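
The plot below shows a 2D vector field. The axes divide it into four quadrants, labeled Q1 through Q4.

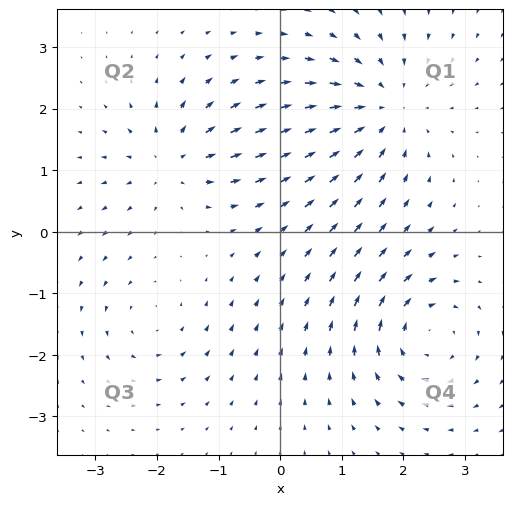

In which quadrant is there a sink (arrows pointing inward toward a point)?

Q1

The sink sits at approximately (1.7, 2.0), which lies in quadrant Q1. The divergence there is about -4, negative as expected for a sink.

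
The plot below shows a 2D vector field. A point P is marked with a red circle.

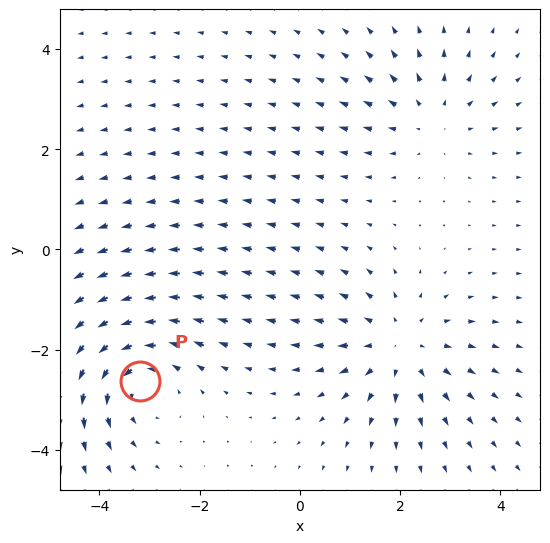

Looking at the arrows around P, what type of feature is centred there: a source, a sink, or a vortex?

vortex

At P (-3.2, -2.6) the arrows circulate counterclockwise. Divergence ≈0, curl about +4 — near-zero divergence with nonzero curl is a vortex.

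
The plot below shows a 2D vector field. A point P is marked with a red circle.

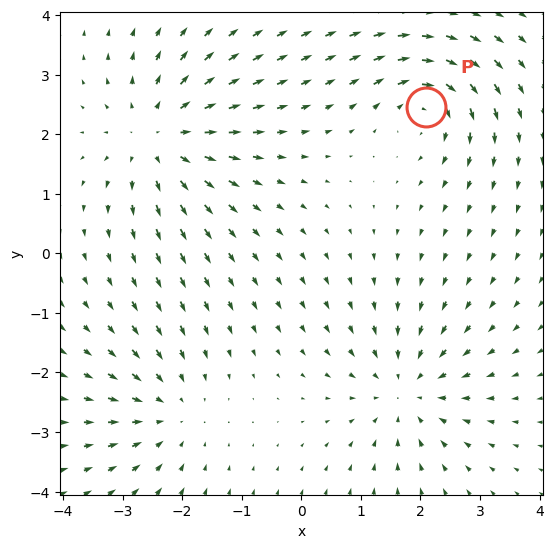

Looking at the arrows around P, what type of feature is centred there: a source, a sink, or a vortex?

At P (2.1, 2.5) the arrows circulate clockwise. Divergence ≈0, curl about -5 — near-zero divergence with nonzero curl is a vortex.

vortex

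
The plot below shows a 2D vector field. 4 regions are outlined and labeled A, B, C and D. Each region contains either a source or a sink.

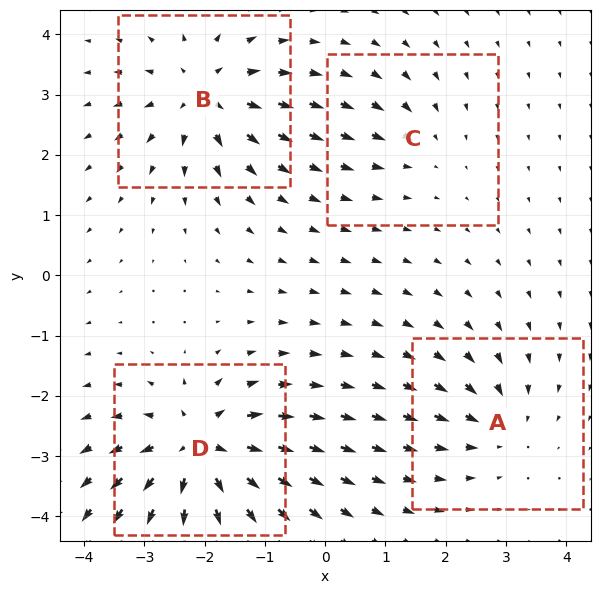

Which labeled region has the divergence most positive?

Divergence at each region's feature centre — A: about -4, B: about +6, C: about -2, D: about +8. Region D is most positive.

D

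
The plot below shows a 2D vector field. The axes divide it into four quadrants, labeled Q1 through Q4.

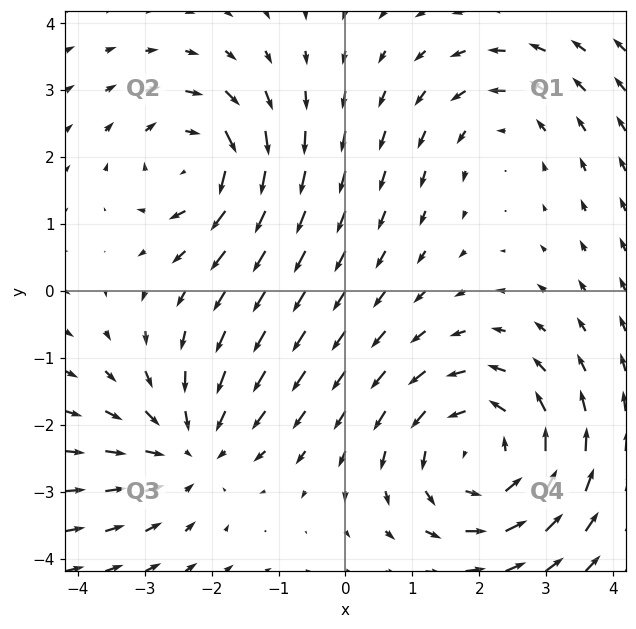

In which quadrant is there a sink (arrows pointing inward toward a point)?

Q3

The sink sits at approximately (-2.3, -2.4), which lies in quadrant Q3. The divergence there is about -3, negative as expected for a sink.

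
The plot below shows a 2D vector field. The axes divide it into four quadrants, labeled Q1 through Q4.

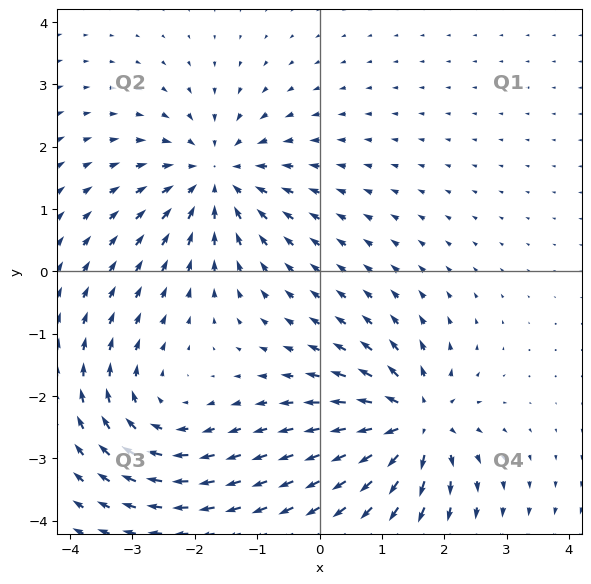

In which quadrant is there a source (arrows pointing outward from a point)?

Q4

The source sits at approximately (1.5, -2.4), which lies in quadrant Q4. The divergence there is about +7, positive as expected for a source.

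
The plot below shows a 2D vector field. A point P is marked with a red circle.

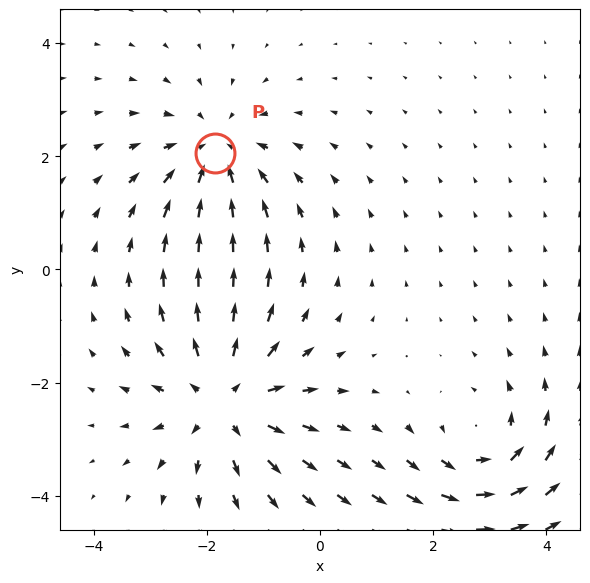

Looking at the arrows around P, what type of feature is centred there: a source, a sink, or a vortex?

sink

At P (-1.9, 2.1) the arrows converge inward. Divergence about -3, curl ≈0 — negative divergence with near-zero curl is a sink.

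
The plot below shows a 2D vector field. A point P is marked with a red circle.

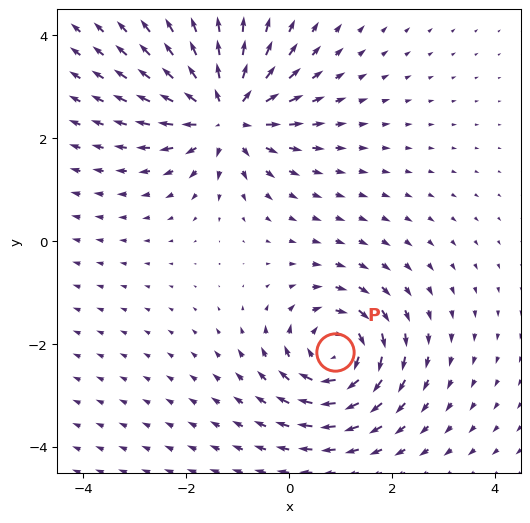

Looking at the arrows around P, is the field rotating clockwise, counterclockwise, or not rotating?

clockwise

Near P at (0.9, -2.2) the arrows circulate clockwise. The curl (z-component) there is about -4; negative curl means clockwise rotation.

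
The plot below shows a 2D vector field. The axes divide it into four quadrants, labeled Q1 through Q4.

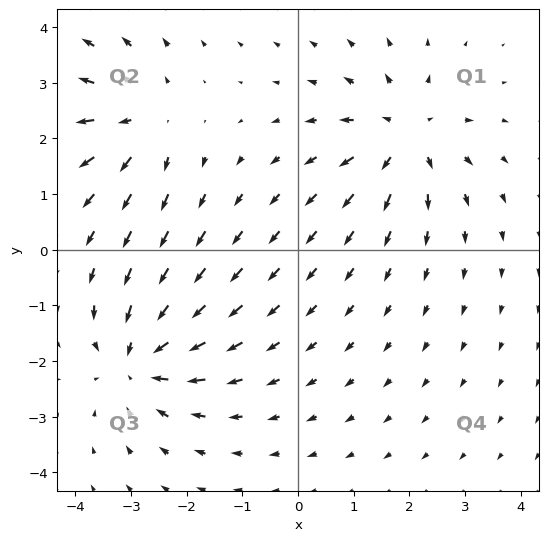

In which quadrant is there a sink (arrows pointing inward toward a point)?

Q3

The sink sits at approximately (-2.9, -2.0), which lies in quadrant Q3. The divergence there is about -6, negative as expected for a sink.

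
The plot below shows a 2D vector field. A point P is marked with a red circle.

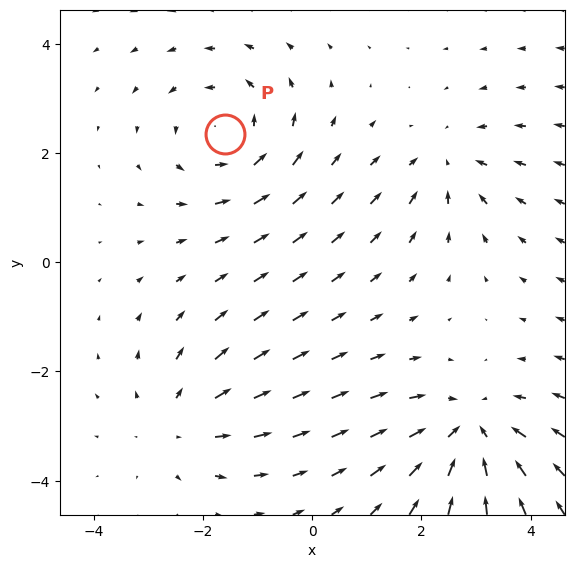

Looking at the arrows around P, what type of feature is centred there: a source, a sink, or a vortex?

vortex

At P (-1.6, 2.4) the arrows circulate counterclockwise. Divergence ≈0, curl about +3 — near-zero divergence with nonzero curl is a vortex.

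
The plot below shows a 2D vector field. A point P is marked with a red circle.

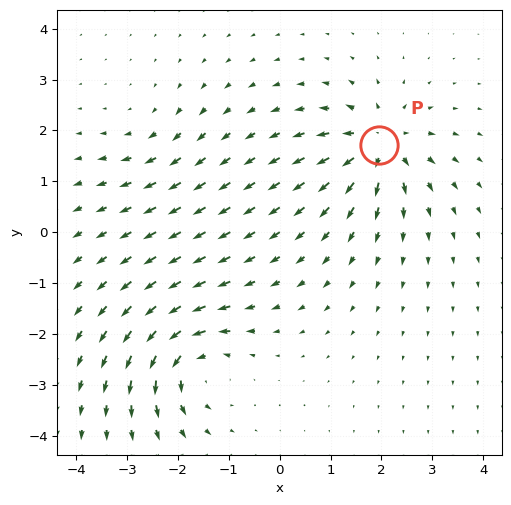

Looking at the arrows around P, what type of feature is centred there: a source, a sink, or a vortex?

At P (2.0, 1.7) the arrows spread outward. Divergence about +7, curl ≈0 — positive divergence with near-zero curl is a source.

source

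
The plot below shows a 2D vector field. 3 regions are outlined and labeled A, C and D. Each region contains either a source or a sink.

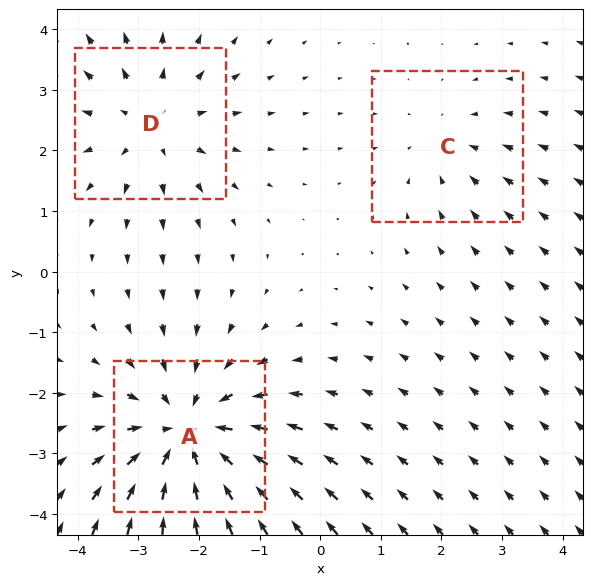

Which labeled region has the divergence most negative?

A

Divergence at each region's feature centre — A: about -4, C: about -2, D: about +3. Region A is most negative.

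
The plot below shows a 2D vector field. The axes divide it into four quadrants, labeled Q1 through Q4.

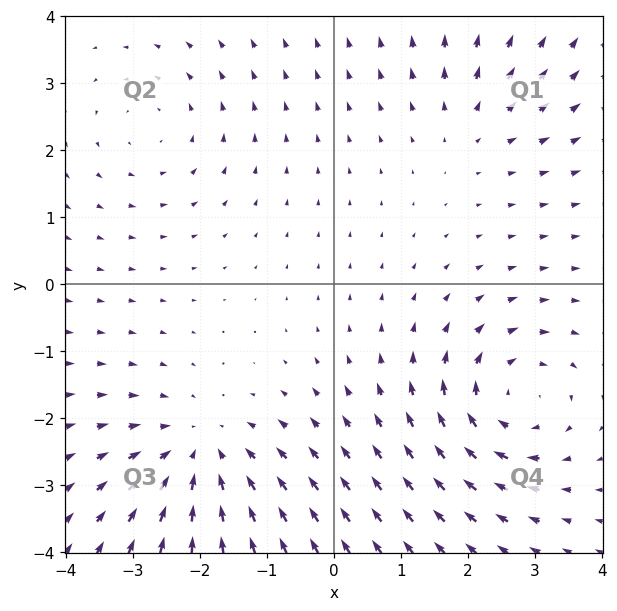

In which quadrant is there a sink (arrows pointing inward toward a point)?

Q3

The sink sits at approximately (-2.0, -2.5), which lies in quadrant Q3. The divergence there is about -4, negative as expected for a sink.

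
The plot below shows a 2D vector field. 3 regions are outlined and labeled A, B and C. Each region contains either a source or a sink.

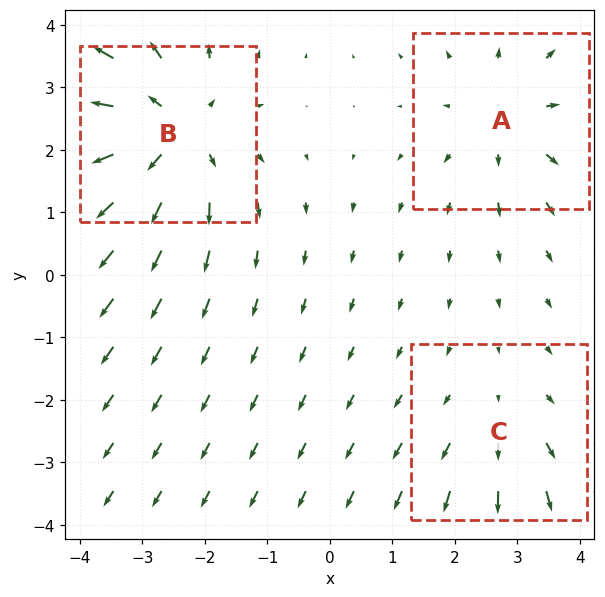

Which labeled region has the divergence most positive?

Divergence at each region's feature centre — A: about +3, B: about +4, C: about +2. Region B is most positive.

B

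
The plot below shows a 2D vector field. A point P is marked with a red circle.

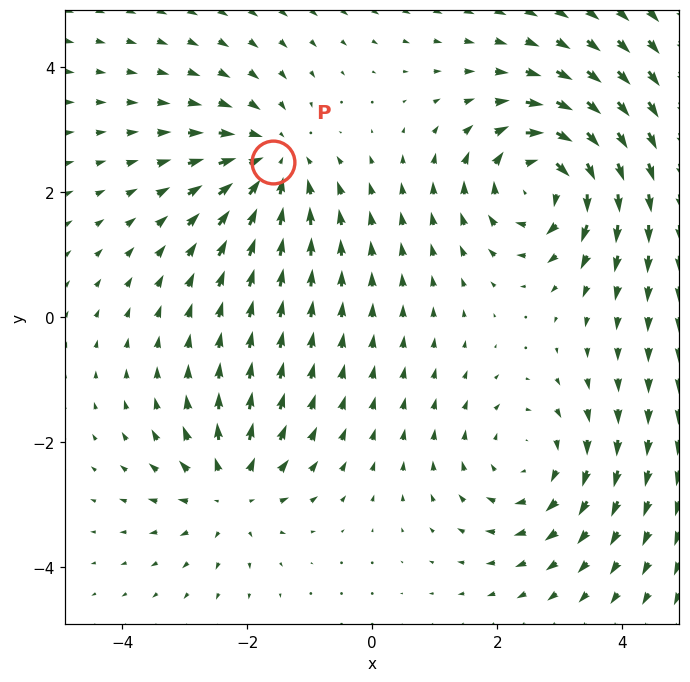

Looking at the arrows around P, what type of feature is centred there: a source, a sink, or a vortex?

sink

At P (-1.6, 2.5) the arrows converge inward. Divergence about -4, curl ≈0 — negative divergence with near-zero curl is a sink.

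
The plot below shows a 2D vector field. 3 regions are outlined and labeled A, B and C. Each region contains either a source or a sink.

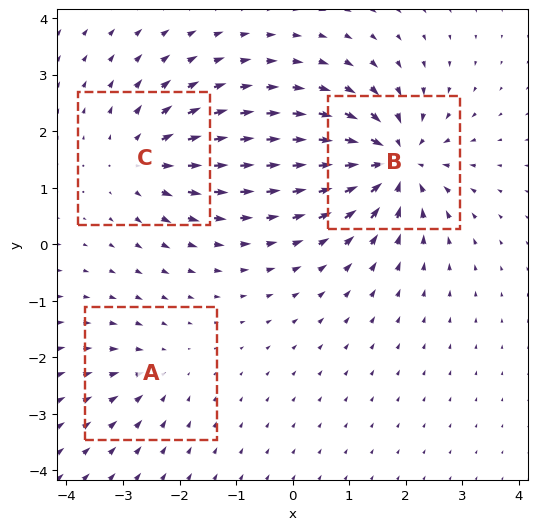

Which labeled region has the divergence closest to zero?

Divergence at each region's feature centre — A: about -2, B: about -6, C: about +4. Region A is closest to zero.

A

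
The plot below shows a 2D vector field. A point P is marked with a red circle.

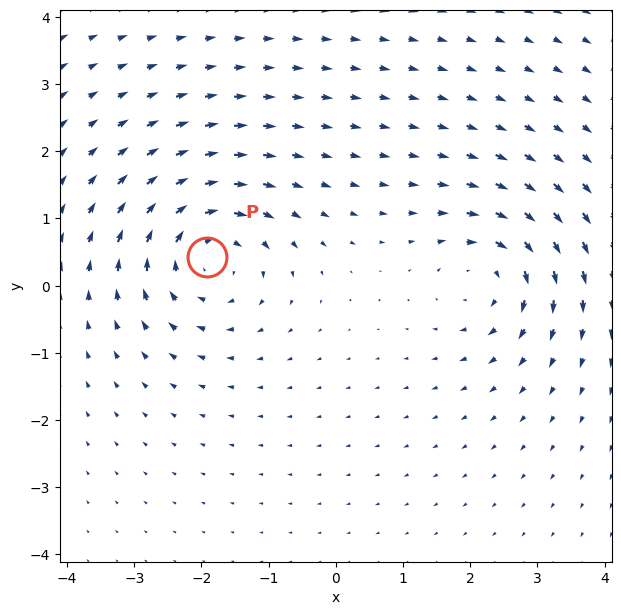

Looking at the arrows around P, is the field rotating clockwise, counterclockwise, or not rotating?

clockwise

Near P at (-1.9, 0.4) the arrows circulate clockwise. The curl (z-component) there is about -4; negative curl means clockwise rotation.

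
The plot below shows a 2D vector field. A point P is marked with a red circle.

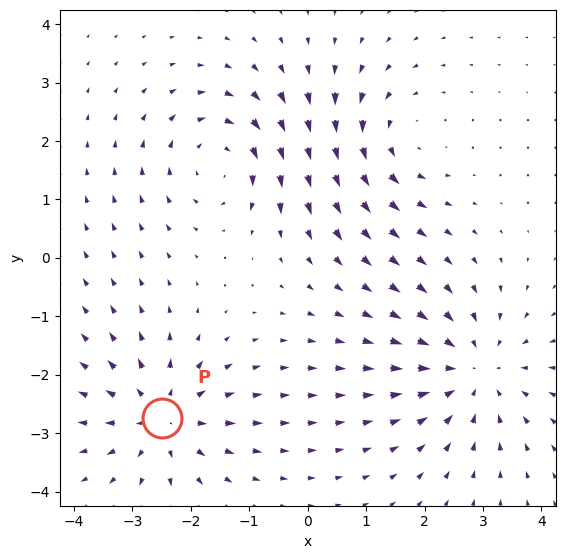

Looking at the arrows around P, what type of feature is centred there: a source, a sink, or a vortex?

source

At P (-2.5, -2.7) the arrows spread outward. Divergence about +4, curl ≈0 — positive divergence with near-zero curl is a source.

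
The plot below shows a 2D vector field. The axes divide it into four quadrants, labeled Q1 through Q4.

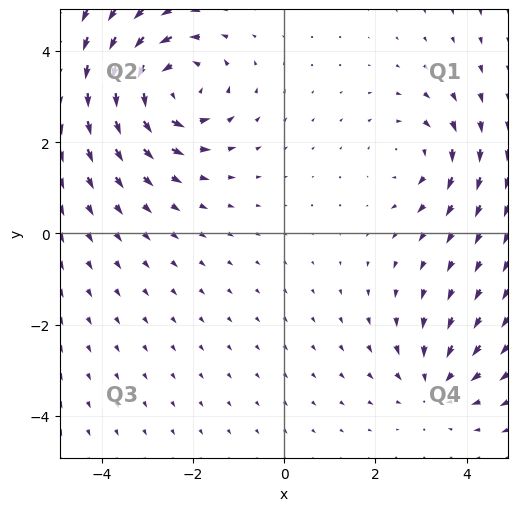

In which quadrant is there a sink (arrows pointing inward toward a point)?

The sink sits at approximately (3.3, -3.3), which lies in quadrant Q4. The divergence there is about -3, negative as expected for a sink.

Q4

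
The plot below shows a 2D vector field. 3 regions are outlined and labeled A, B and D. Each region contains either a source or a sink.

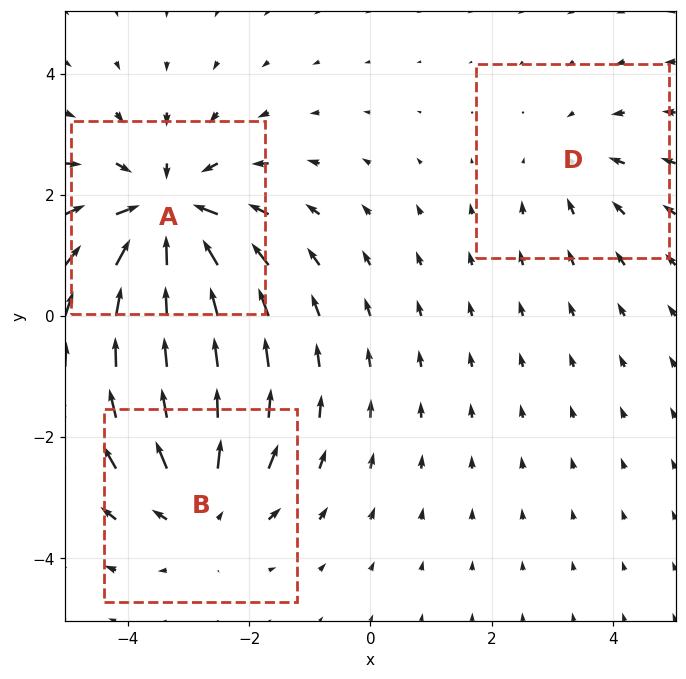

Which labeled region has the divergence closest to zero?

D

Divergence at each region's feature centre — A: about -5, B: about +3, D: about -2. Region D is closest to zero.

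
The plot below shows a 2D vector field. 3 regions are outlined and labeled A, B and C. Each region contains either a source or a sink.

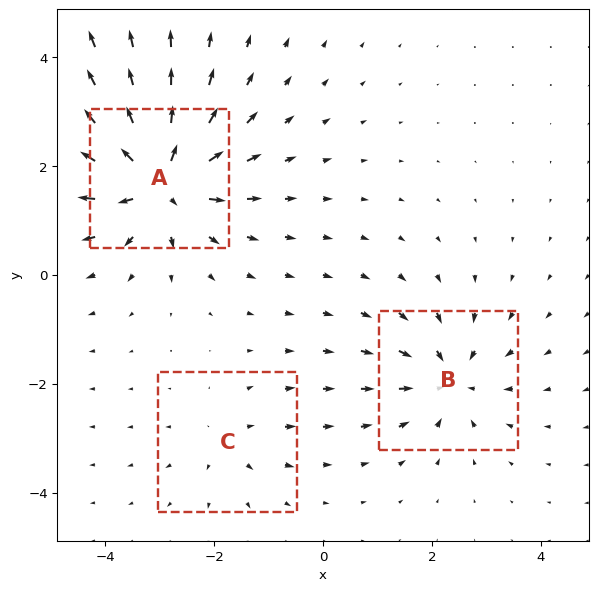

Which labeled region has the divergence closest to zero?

C

Divergence at each region's feature centre — A: about +6, B: about -4, C: about +2. Region C is closest to zero.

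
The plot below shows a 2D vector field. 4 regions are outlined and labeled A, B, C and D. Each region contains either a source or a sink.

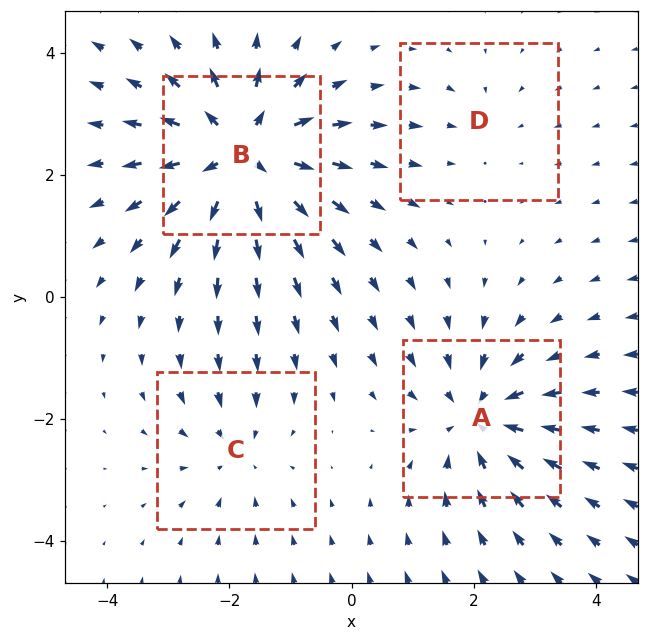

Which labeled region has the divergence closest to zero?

D

Divergence at each region's feature centre — A: about -5, B: about +7, C: about -3, D: about -2. Region D is closest to zero.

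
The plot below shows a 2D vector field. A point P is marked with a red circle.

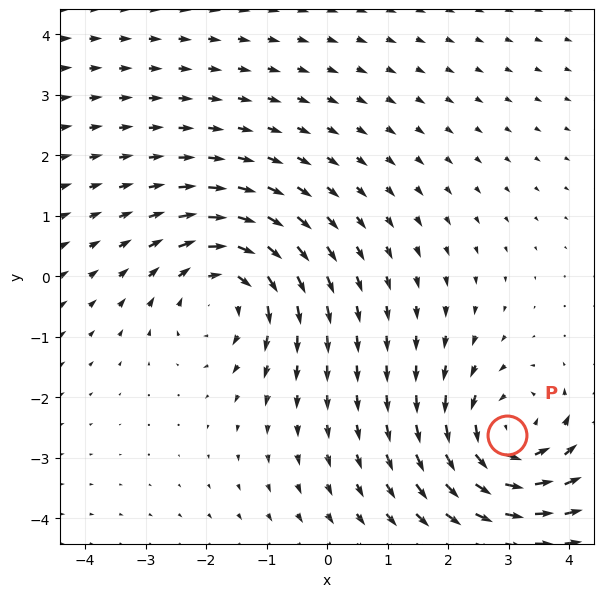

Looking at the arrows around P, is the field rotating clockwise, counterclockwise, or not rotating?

counterclockwise

Near P at (3.0, -2.6) the arrows circulate counterclockwise. The curl (z-component) there is about +3; positive curl means counterclockwise rotation.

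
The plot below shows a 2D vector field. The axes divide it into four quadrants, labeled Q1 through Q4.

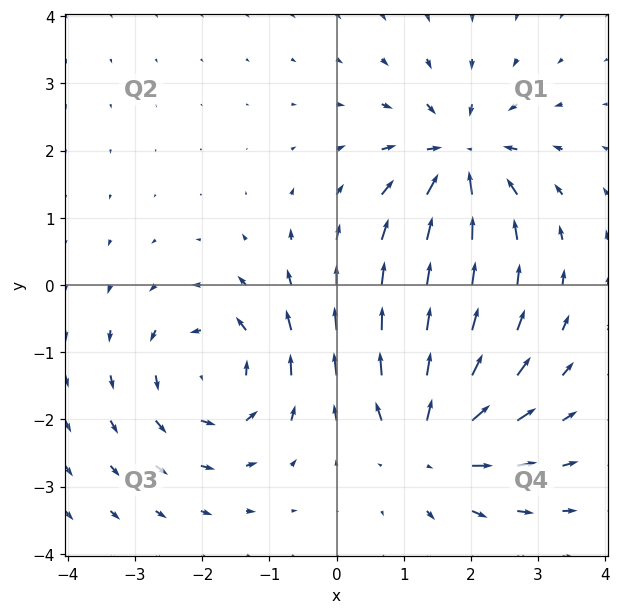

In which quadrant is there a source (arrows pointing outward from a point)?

Q4

The source sits at approximately (1.4, -2.3), which lies in quadrant Q4. The divergence there is about +5, positive as expected for a source.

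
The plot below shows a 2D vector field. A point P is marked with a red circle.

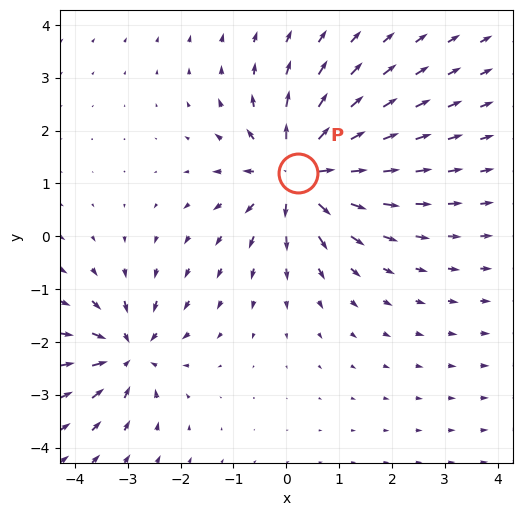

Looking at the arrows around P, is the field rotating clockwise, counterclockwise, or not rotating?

Near P at (0.2, 1.2) the arrows show no circulation. The curl there is ≈0.

not rotating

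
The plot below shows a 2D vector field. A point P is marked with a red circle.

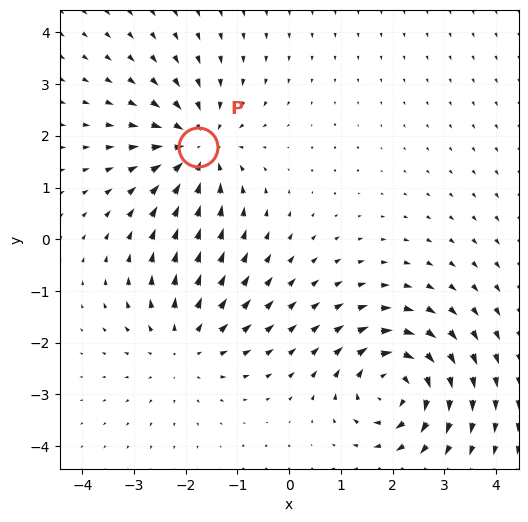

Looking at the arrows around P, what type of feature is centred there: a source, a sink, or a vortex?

sink

At P (-1.8, 1.8) the arrows converge inward. Divergence about -4, curl ≈0 — negative divergence with near-zero curl is a sink.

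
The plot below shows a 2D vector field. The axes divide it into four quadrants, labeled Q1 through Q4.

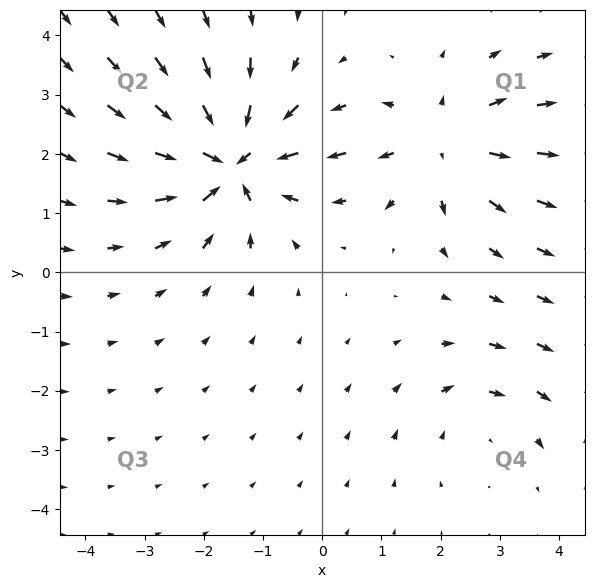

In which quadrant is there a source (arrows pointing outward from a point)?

The source sits at approximately (2.1, 2.2), which lies in quadrant Q1. The divergence there is about +4, positive as expected for a source.

Q1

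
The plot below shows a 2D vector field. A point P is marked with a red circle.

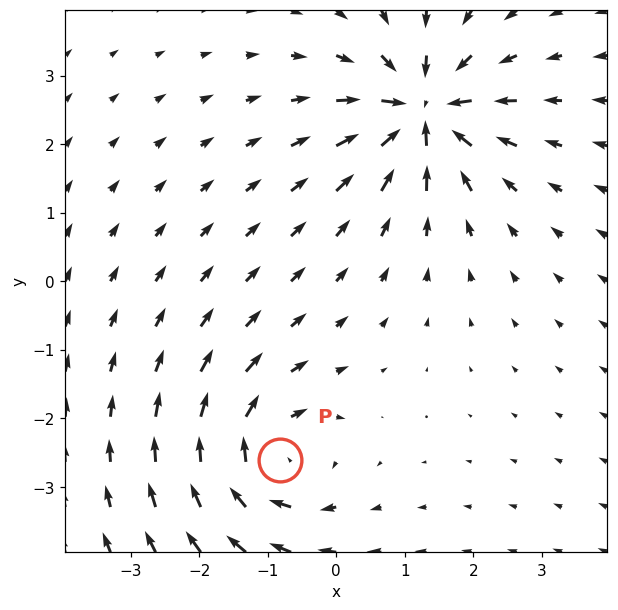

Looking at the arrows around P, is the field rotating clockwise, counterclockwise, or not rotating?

clockwise

Near P at (-0.8, -2.6) the arrows circulate clockwise. The curl (z-component) there is about -5; negative curl means clockwise rotation.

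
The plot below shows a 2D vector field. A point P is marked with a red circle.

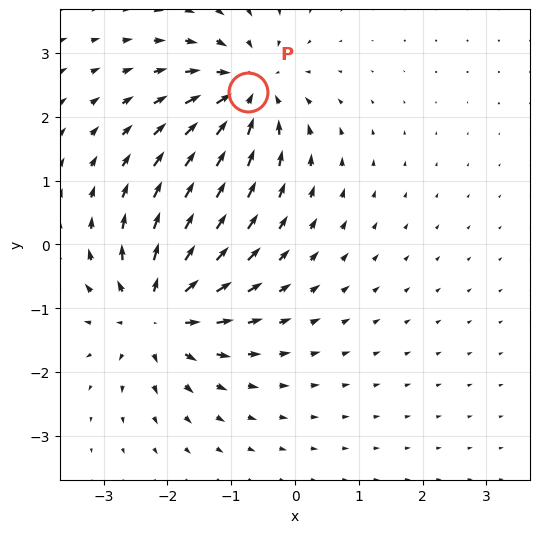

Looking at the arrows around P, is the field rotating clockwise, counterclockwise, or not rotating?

Near P at (-0.7, 2.4) the arrows show no circulation. The curl there is ≈0.

not rotating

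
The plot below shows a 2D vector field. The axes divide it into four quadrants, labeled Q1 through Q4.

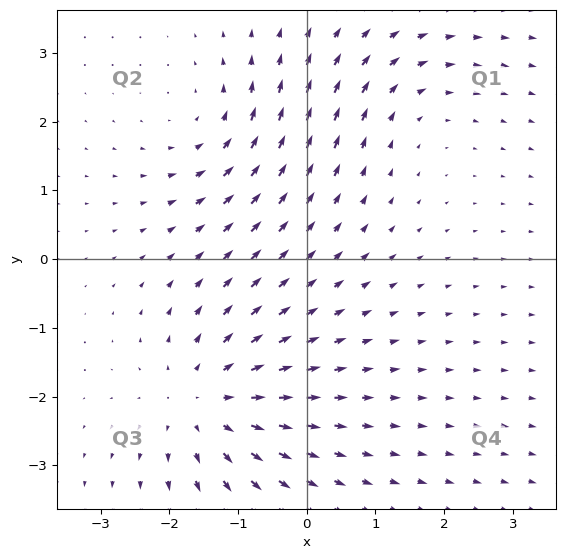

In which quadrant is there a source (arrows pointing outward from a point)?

The source sits at approximately (-1.5, -2.1), which lies in quadrant Q3. The divergence there is about +4, positive as expected for a source.

Q3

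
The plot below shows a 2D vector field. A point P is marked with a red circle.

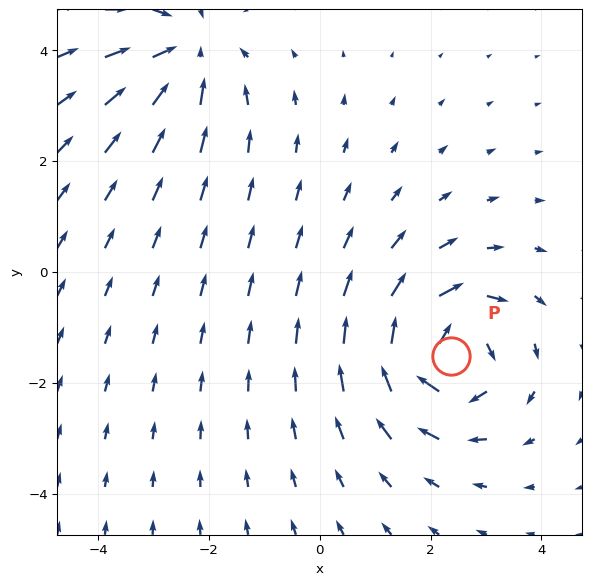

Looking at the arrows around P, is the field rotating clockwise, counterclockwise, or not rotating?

clockwise

Near P at (2.4, -1.5) the arrows circulate clockwise. The curl (z-component) there is about -5; negative curl means clockwise rotation.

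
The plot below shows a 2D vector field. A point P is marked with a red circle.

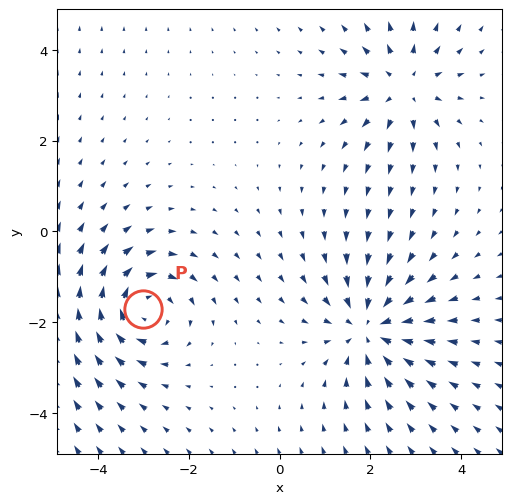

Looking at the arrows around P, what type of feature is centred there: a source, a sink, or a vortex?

At P (-3.0, -1.7) the arrows circulate clockwise. Divergence ≈0, curl about -4 — near-zero divergence with nonzero curl is a vortex.

vortex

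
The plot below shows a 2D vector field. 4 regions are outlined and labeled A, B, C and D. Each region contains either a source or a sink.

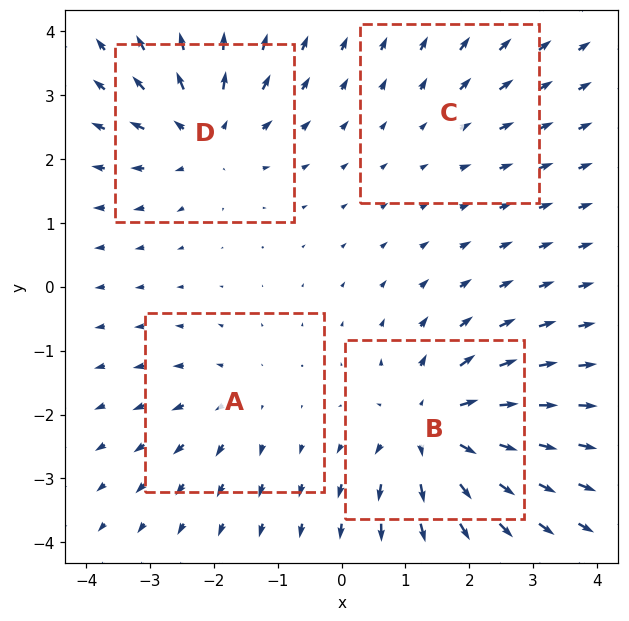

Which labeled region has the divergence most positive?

B

Divergence at each region's feature centre — A: about +3, B: about +7, C: about +2, D: about +6. Region B is most positive.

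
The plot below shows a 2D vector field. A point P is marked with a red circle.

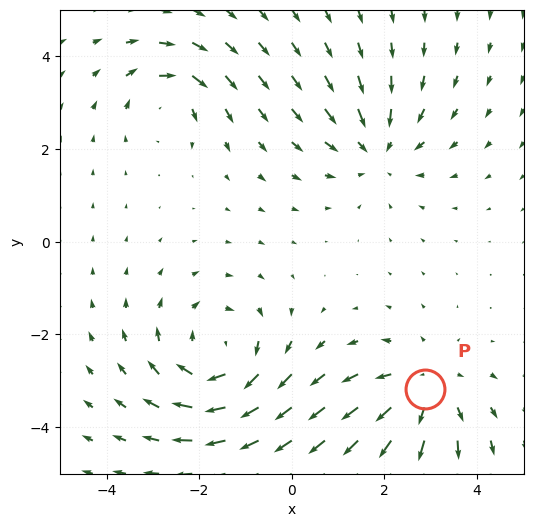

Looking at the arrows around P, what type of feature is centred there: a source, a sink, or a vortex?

source

At P (2.9, -3.2) the arrows spread outward. Divergence about +3, curl ≈0 — positive divergence with near-zero curl is a source.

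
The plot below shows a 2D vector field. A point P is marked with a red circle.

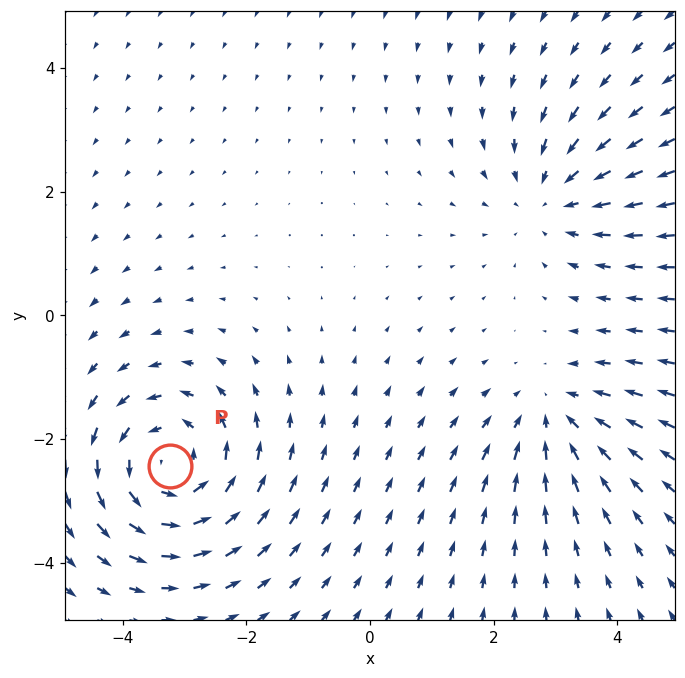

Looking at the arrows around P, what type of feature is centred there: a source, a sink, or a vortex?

At P (-3.2, -2.4) the arrows circulate counterclockwise. Divergence ≈0, curl about +4 — near-zero divergence with nonzero curl is a vortex.

vortex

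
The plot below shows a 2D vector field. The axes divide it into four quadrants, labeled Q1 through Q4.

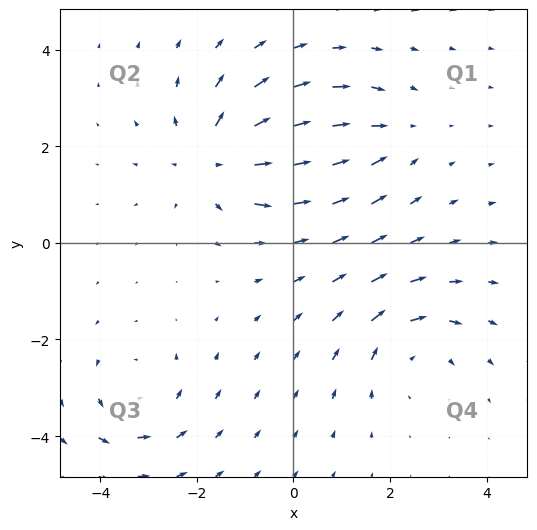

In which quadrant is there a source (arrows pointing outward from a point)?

Q2

The source sits at approximately (-1.6, 1.8), which lies in quadrant Q2. The divergence there is about +4, positive as expected for a source.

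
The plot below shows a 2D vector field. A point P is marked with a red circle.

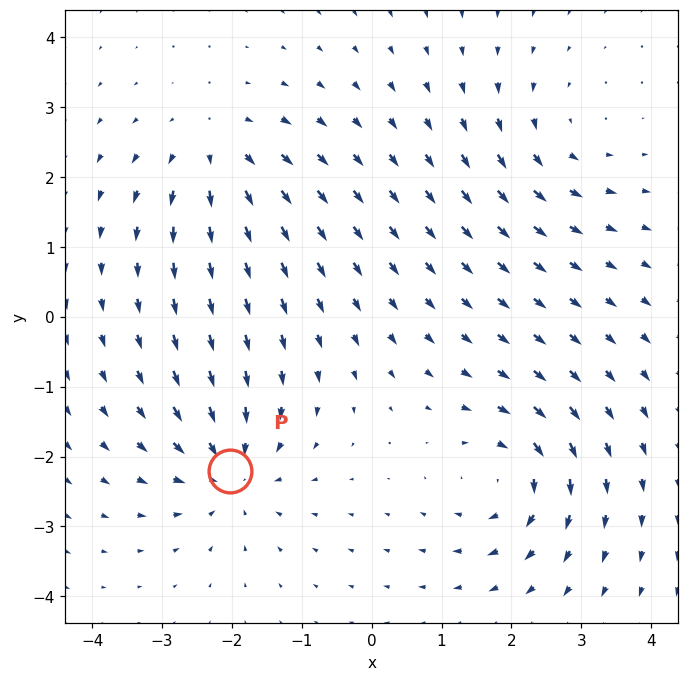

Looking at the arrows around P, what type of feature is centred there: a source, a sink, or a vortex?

At P (-2.0, -2.2) the arrows converge inward. Divergence about -6, curl ≈0 — negative divergence with near-zero curl is a sink.

sink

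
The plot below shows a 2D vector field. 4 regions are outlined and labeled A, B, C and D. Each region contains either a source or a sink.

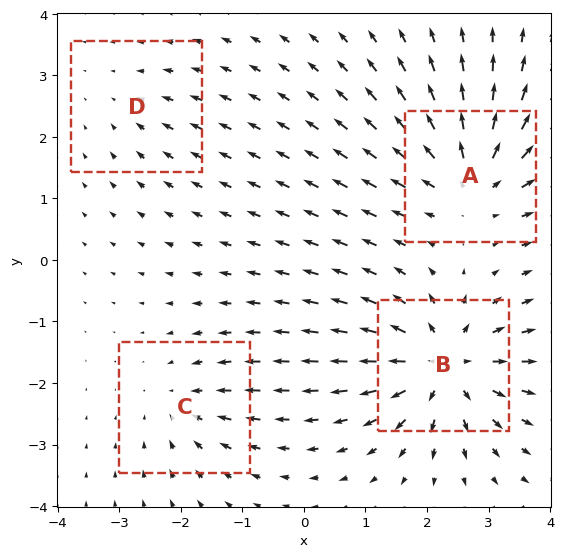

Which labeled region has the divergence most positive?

B

Divergence at each region's feature centre — A: about +6, B: about +7, C: about -4, D: about -2. Region B is most positive.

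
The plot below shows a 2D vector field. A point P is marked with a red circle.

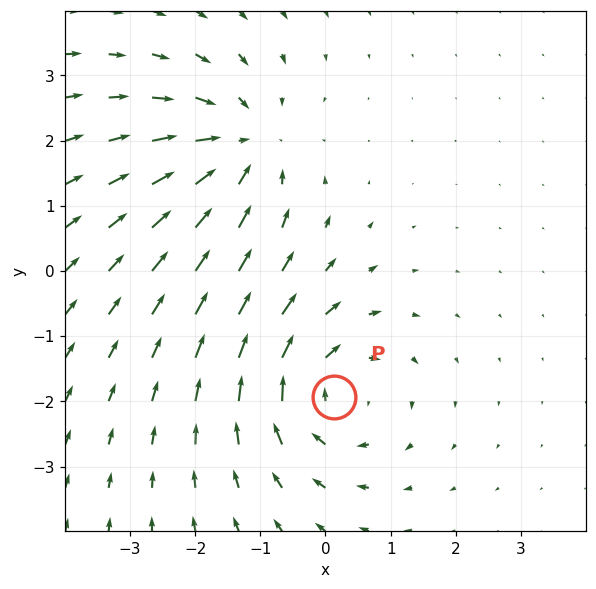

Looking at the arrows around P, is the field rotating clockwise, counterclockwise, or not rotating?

clockwise

Near P at (0.1, -1.9) the arrows circulate clockwise. The curl (z-component) there is about -5; negative curl means clockwise rotation.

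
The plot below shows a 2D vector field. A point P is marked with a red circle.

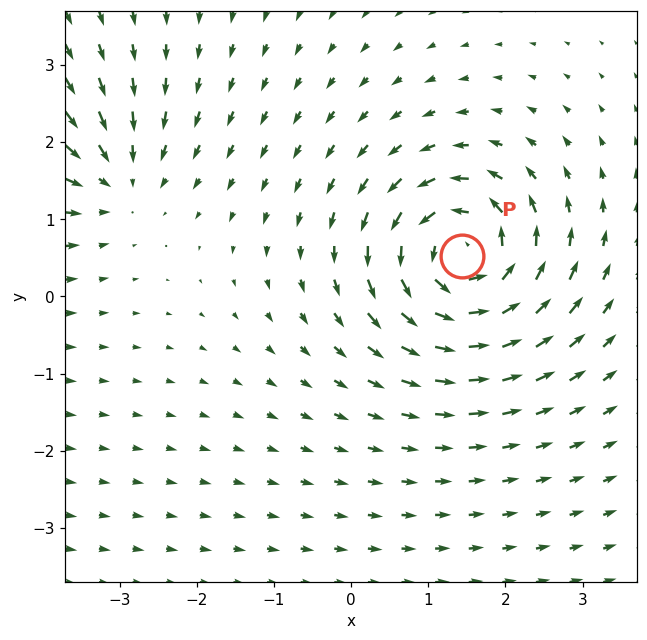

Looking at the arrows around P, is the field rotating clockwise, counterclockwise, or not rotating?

counterclockwise

Near P at (1.4, 0.5) the arrows circulate counterclockwise. The curl (z-component) there is about +7; positive curl means counterclockwise rotation.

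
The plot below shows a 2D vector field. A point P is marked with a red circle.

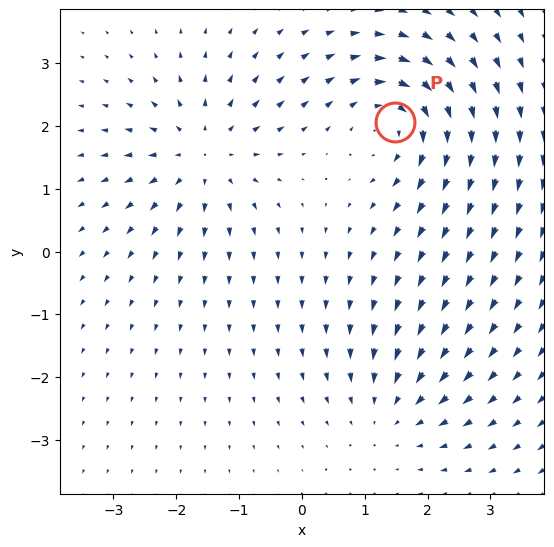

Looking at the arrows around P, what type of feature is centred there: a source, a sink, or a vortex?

vortex

At P (1.5, 2.1) the arrows circulate clockwise. Divergence ≈0, curl about -4 — near-zero divergence with nonzero curl is a vortex.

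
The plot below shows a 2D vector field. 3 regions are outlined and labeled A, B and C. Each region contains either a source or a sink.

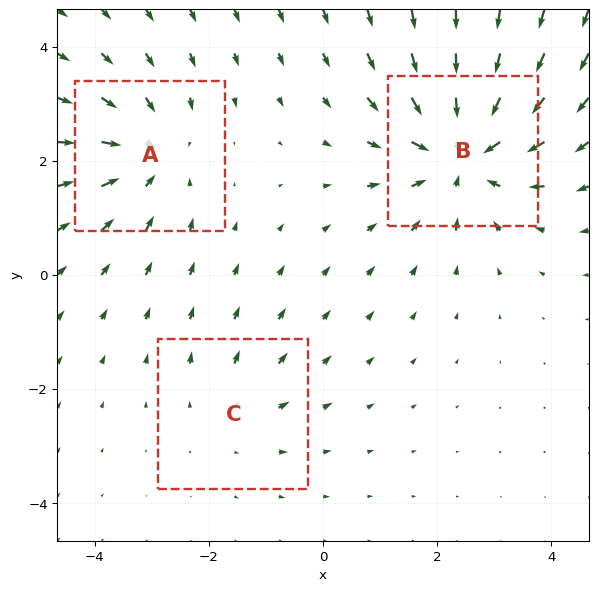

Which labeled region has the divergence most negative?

B

Divergence at each region's feature centre — A: about -3, B: about -5, C: about +2. Region B is most negative.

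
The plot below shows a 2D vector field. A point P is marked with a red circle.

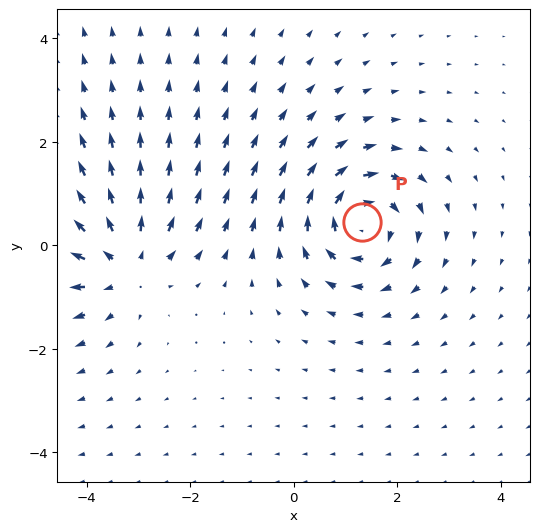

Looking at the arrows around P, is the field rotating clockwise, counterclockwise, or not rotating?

clockwise

Near P at (1.3, 0.4) the arrows circulate clockwise. The curl (z-component) there is about -6; negative curl means clockwise rotation.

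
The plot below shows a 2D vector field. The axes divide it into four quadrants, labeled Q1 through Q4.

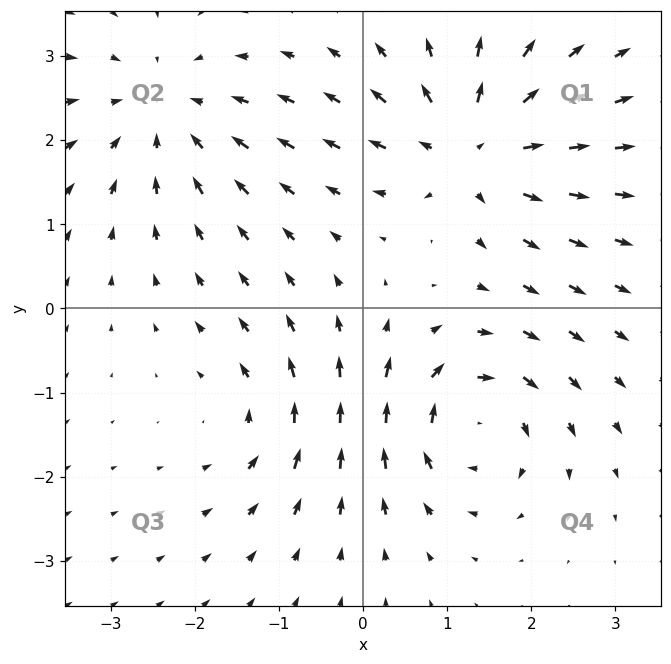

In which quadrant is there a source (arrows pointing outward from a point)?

The source sits at approximately (1.3, 1.9), which lies in quadrant Q1. The divergence there is about +6, positive as expected for a source.

Q1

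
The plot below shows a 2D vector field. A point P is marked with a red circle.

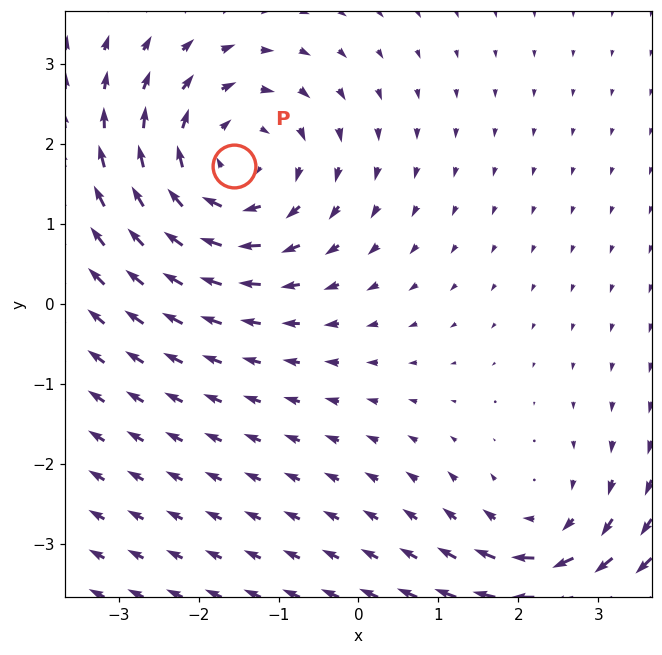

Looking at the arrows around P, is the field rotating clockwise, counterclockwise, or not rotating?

Near P at (-1.6, 1.7) the arrows circulate clockwise. The curl (z-component) there is about -4; negative curl means clockwise rotation.

clockwise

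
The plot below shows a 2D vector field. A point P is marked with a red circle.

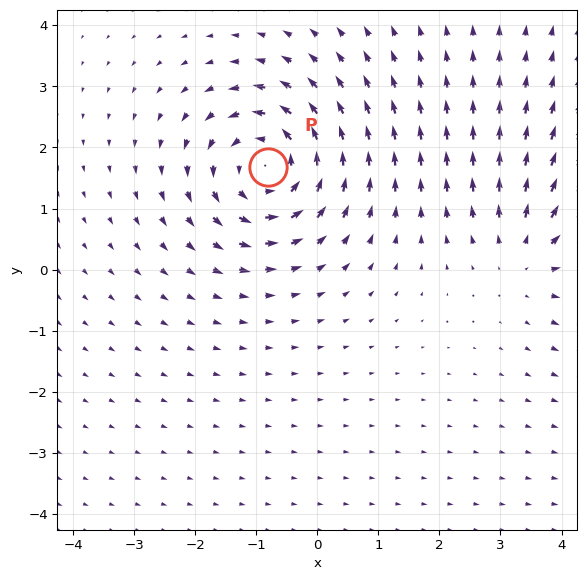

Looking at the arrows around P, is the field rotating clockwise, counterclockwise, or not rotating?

Near P at (-0.8, 1.7) the arrows circulate counterclockwise. The curl (z-component) there is about +4; positive curl means counterclockwise rotation.

counterclockwise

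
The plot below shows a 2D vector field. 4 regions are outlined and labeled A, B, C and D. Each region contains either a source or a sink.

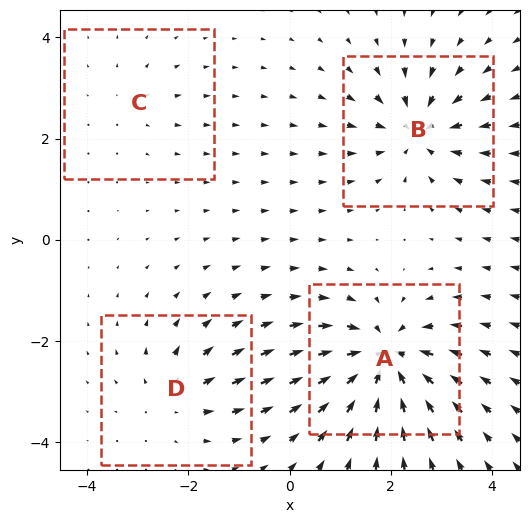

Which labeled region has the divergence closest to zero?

C

Divergence at each region's feature centre — A: about -8, B: about -6, C: about +2, D: about +4. Region C is closest to zero.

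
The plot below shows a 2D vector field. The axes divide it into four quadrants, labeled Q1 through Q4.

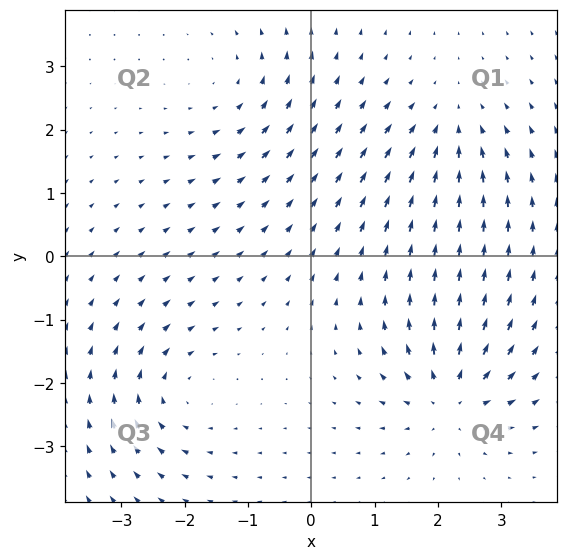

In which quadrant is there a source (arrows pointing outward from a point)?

The source sits at approximately (2.2, -2.2), which lies in quadrant Q4. The divergence there is about +5, positive as expected for a source.

Q4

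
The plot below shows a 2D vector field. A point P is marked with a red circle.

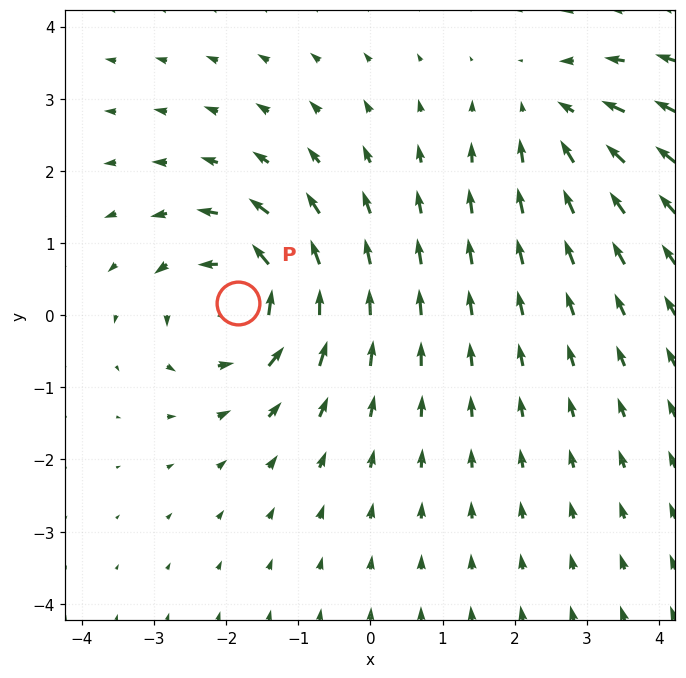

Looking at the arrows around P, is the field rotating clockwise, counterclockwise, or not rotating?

Near P at (-1.8, 0.2) the arrows circulate counterclockwise. The curl (z-component) there is about +5; positive curl means counterclockwise rotation.

counterclockwise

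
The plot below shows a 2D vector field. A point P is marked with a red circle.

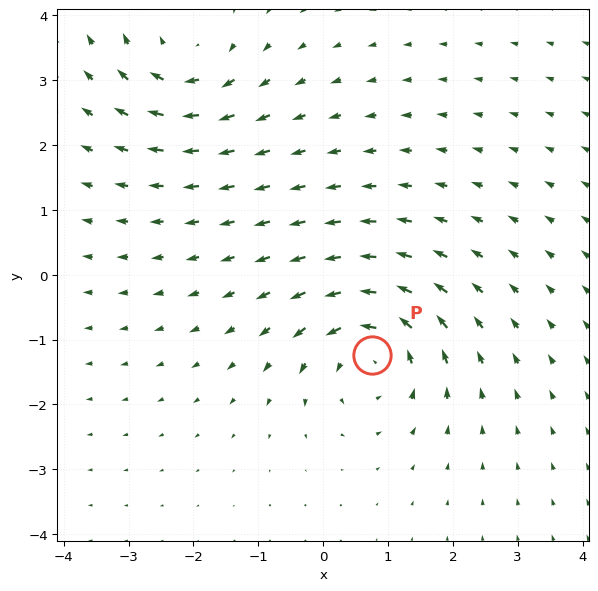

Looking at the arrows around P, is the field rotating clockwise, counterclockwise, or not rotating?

Near P at (0.8, -1.2) the arrows circulate counterclockwise. The curl (z-component) there is about +5; positive curl means counterclockwise rotation.

counterclockwise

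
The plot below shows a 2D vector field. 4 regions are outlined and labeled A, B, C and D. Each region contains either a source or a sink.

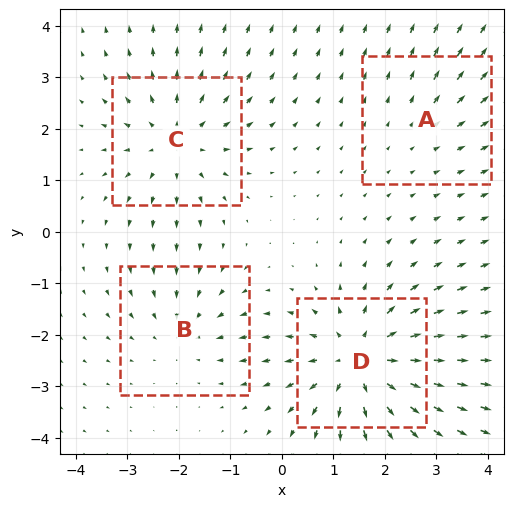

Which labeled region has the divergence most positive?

Divergence at each region's feature centre — A: about +2, B: about -3, C: about +4, D: about +6. Region D is most positive.

D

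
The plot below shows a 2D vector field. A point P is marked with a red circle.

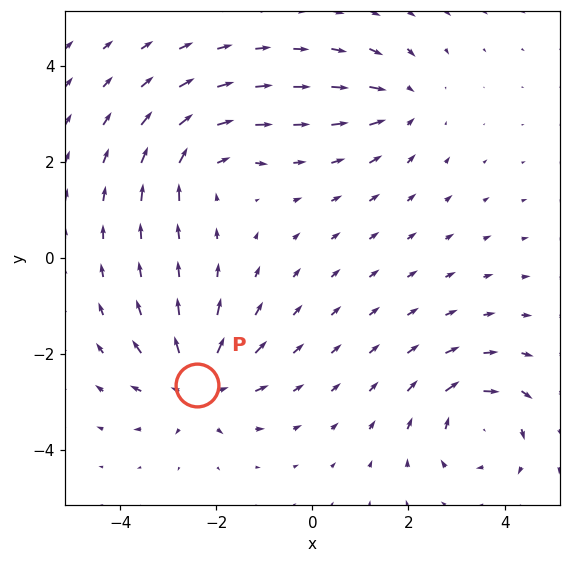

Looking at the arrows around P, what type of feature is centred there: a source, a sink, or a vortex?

source

At P (-2.4, -2.7) the arrows spread outward. Divergence about +6, curl ≈0 — positive divergence with near-zero curl is a source.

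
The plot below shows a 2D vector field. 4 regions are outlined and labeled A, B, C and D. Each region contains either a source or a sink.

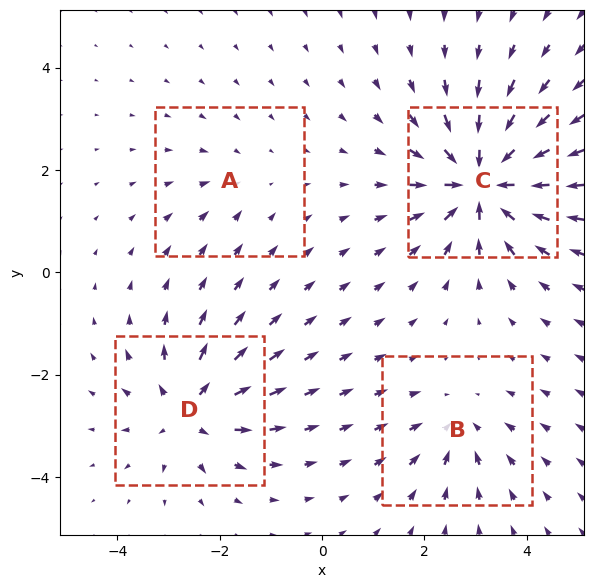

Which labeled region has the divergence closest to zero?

Divergence at each region's feature centre — A: about -2, B: about -4, C: about -8, D: about +5. Region A is closest to zero.

A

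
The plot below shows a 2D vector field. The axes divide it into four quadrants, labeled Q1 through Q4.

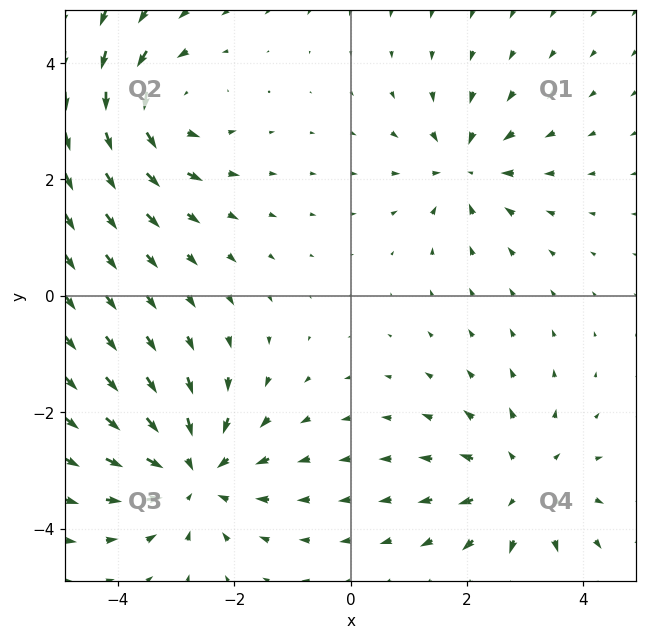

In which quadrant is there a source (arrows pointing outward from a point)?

The source sits at approximately (2.9, -3.3), which lies in quadrant Q4. The divergence there is about +4, positive as expected for a source.

Q4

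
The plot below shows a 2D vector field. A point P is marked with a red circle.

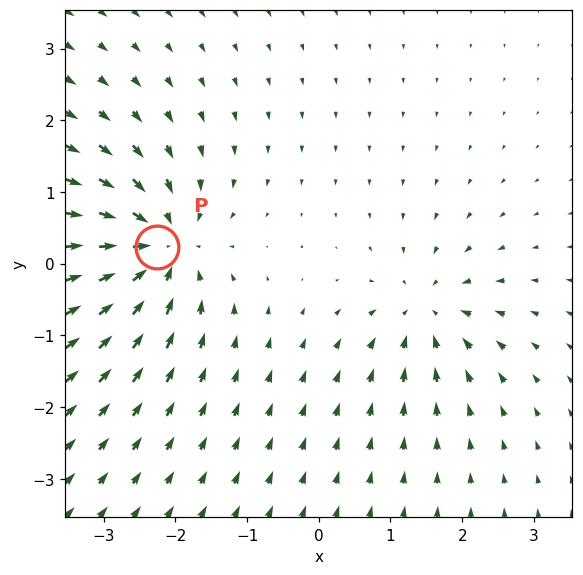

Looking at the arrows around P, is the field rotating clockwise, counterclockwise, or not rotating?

Near P at (-2.2, 0.2) the arrows show no circulation. The curl there is ≈0.

not rotating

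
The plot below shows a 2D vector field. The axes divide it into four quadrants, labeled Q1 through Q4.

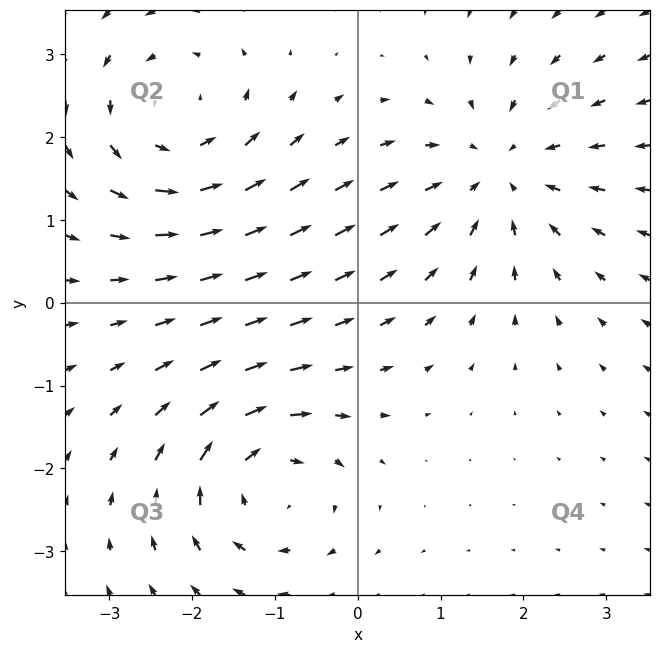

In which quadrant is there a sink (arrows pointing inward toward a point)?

Q1

The sink sits at approximately (1.7, 1.6), which lies in quadrant Q1. The divergence there is about -4, negative as expected for a sink.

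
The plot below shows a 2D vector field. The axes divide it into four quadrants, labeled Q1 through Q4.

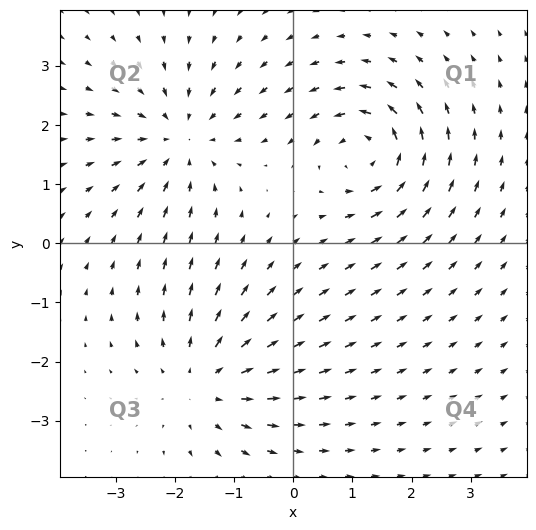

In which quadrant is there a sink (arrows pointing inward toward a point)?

Q2

The sink sits at approximately (-1.9, 1.8), which lies in quadrant Q2. The divergence there is about -3, negative as expected for a sink.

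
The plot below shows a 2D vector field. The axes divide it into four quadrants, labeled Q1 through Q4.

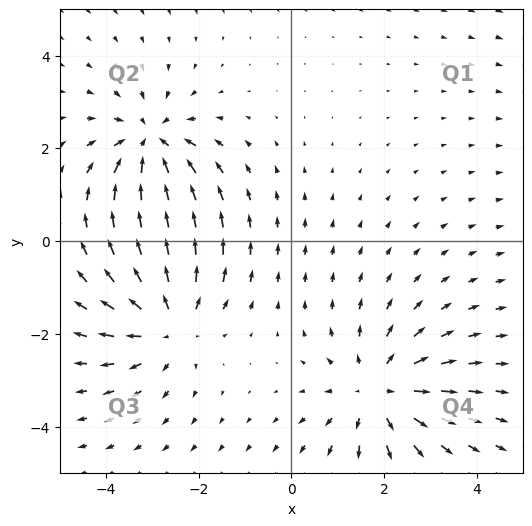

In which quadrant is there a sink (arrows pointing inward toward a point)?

The sink sits at approximately (-3.0, 2.1), which lies in quadrant Q2. The divergence there is about -4, negative as expected for a sink.

Q2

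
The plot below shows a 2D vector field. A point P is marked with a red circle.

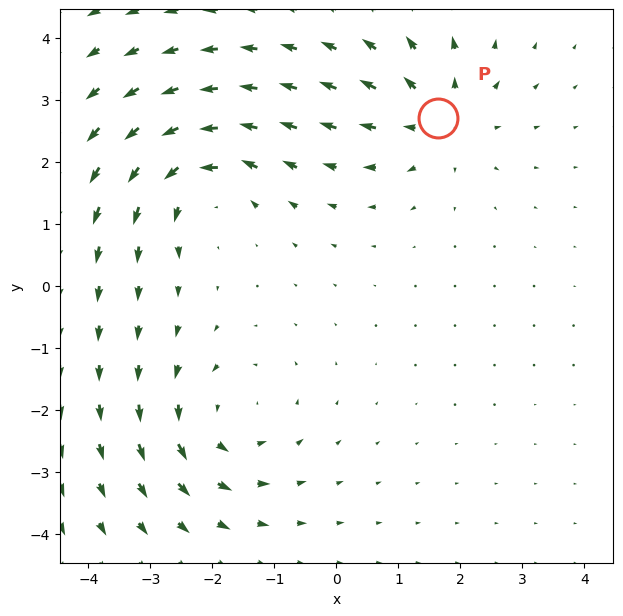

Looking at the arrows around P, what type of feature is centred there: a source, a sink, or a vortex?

source

At P (1.6, 2.7) the arrows spread outward. Divergence about +4, curl ≈0 — positive divergence with near-zero curl is a source.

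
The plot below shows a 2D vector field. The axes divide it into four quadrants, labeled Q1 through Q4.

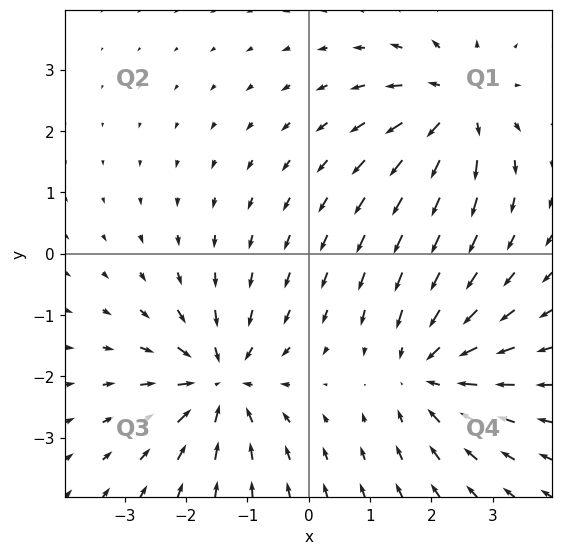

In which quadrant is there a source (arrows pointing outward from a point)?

The source sits at approximately (2.4, 2.4), which lies in quadrant Q1. The divergence there is about +5, positive as expected for a source.

Q1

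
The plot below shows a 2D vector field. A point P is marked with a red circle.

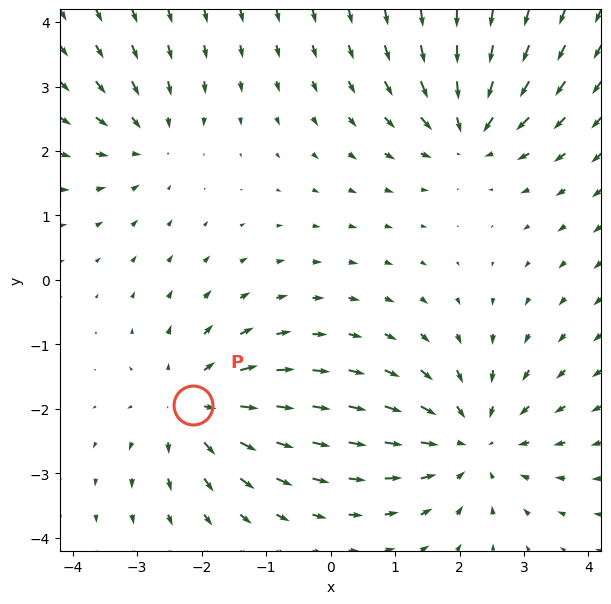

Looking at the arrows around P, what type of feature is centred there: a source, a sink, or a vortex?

At P (-2.1, -1.9) the arrows spread outward. Divergence about +4, curl ≈0 — positive divergence with near-zero curl is a source.

source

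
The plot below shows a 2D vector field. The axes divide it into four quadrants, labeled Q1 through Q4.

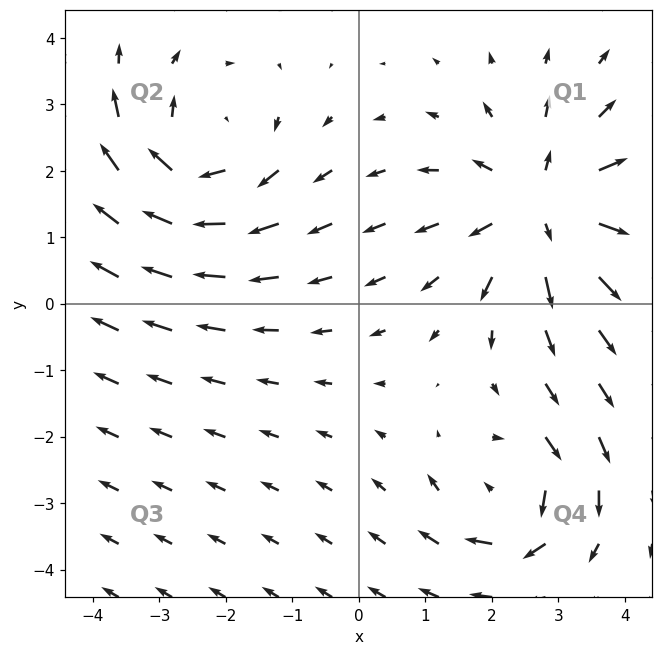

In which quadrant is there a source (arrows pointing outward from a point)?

The source sits at approximately (2.8, 1.4), which lies in quadrant Q1. The divergence there is about +4, positive as expected for a source.

Q1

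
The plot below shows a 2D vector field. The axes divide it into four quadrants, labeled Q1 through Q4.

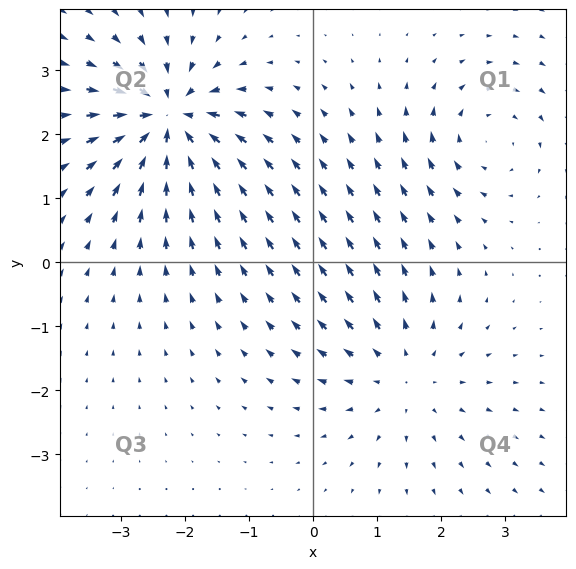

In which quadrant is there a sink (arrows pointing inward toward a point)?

Q2

The sink sits at approximately (-2.3, 2.2), which lies in quadrant Q2. The divergence there is about -7, negative as expected for a sink.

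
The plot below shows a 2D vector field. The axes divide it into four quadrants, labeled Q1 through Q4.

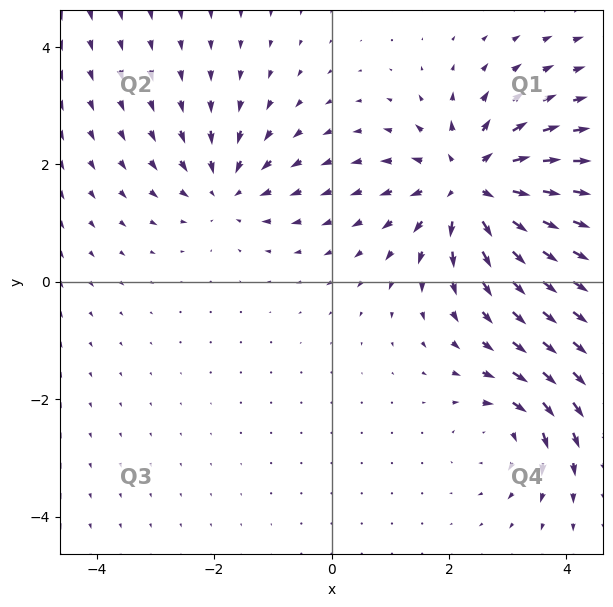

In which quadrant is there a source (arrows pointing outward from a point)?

Q1

The source sits at approximately (2.4, 1.6), which lies in quadrant Q1. The divergence there is about +5, positive as expected for a source.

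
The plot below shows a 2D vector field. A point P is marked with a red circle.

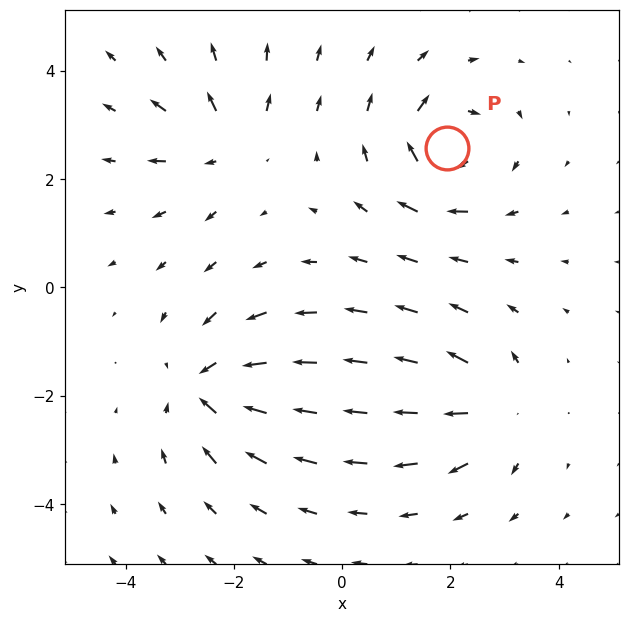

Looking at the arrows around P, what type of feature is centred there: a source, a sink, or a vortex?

At P (1.9, 2.6) the arrows circulate clockwise. Divergence ≈0, curl about -5 — near-zero divergence with nonzero curl is a vortex.

vortex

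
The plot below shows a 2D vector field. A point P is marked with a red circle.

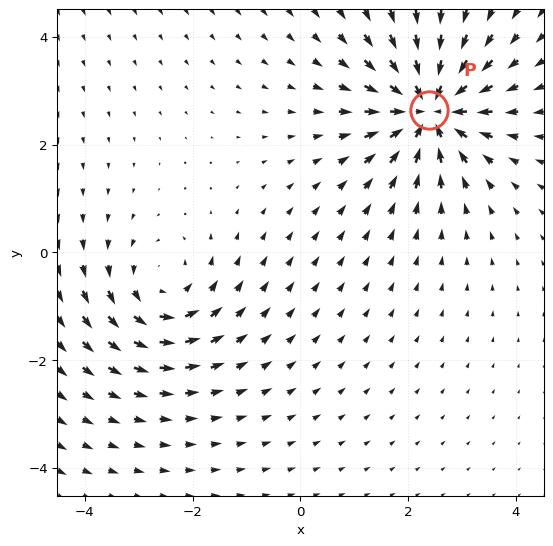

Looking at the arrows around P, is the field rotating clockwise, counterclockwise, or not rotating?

not rotating

Near P at (2.4, 2.6) the arrows show no circulation. The curl there is ≈0.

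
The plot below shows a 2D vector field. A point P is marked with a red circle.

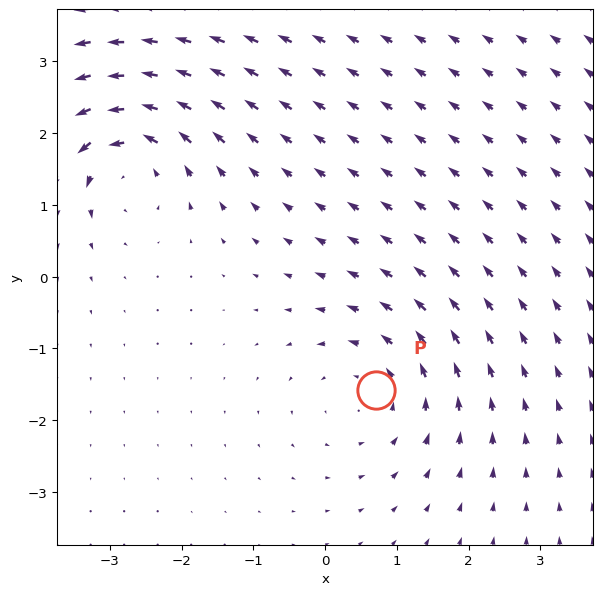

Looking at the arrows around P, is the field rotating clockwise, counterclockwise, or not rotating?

Near P at (0.7, -1.6) the arrows circulate counterclockwise. The curl (z-component) there is about +4; positive curl means counterclockwise rotation.

counterclockwise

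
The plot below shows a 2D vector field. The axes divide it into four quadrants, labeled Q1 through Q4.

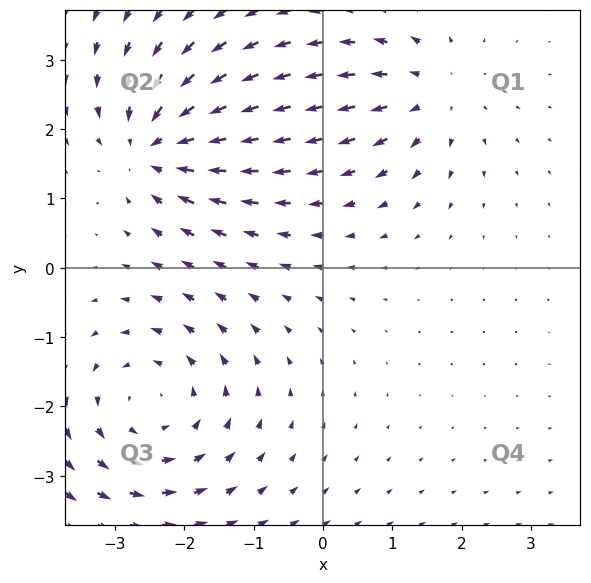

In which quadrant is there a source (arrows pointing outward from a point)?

Q1

The source sits at approximately (1.6, 2.5), which lies in quadrant Q1. The divergence there is about +4, positive as expected for a source.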